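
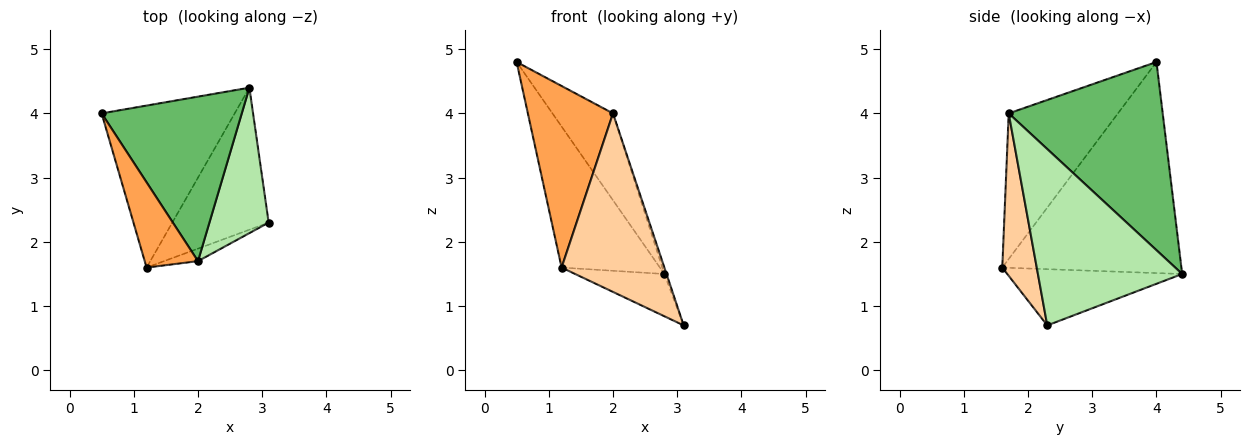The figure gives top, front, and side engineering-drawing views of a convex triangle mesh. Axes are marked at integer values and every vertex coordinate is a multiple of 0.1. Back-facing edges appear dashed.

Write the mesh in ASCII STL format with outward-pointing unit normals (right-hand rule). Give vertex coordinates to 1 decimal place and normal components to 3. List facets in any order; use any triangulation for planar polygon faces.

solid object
 facet normal -0.767 0.421 -0.484
  outer loop
   vertex 2.8 4.4 1.5
   vertex 1.2 1.6 1.6
   vertex 0.5 4.0 4.8
  endloop
 endfacet
 facet normal -0.488 0.249 -0.837
  outer loop
   vertex 2.8 4.4 1.5
   vertex 3.1 2.3 0.7
   vertex 1.2 1.6 1.6
  endloop
 endfacet
 facet normal -0.758 -0.591 0.277
  outer loop
   vertex 2.0 1.7 4.0
   vertex 0.5 4.0 4.8
   vertex 1.2 1.6 1.6
  endloop
 endfacet
 facet normal 0.317 -0.946 -0.066
  outer loop
   vertex 2.0 1.7 4.0
   vertex 1.2 1.6 1.6
   vertex 3.1 2.3 0.7
  endloop
 endfacet
 facet normal 0.765 0.301 0.570
  outer loop
   vertex 2.0 1.7 4.0
   vertex 2.8 4.4 1.5
   vertex 0.5 4.0 4.8
  endloop
 endfacet
 facet normal 0.948 0.014 0.318
  outer loop
   vertex 2.0 1.7 4.0
   vertex 3.1 2.3 0.7
   vertex 2.8 4.4 1.5
  endloop
 endfacet
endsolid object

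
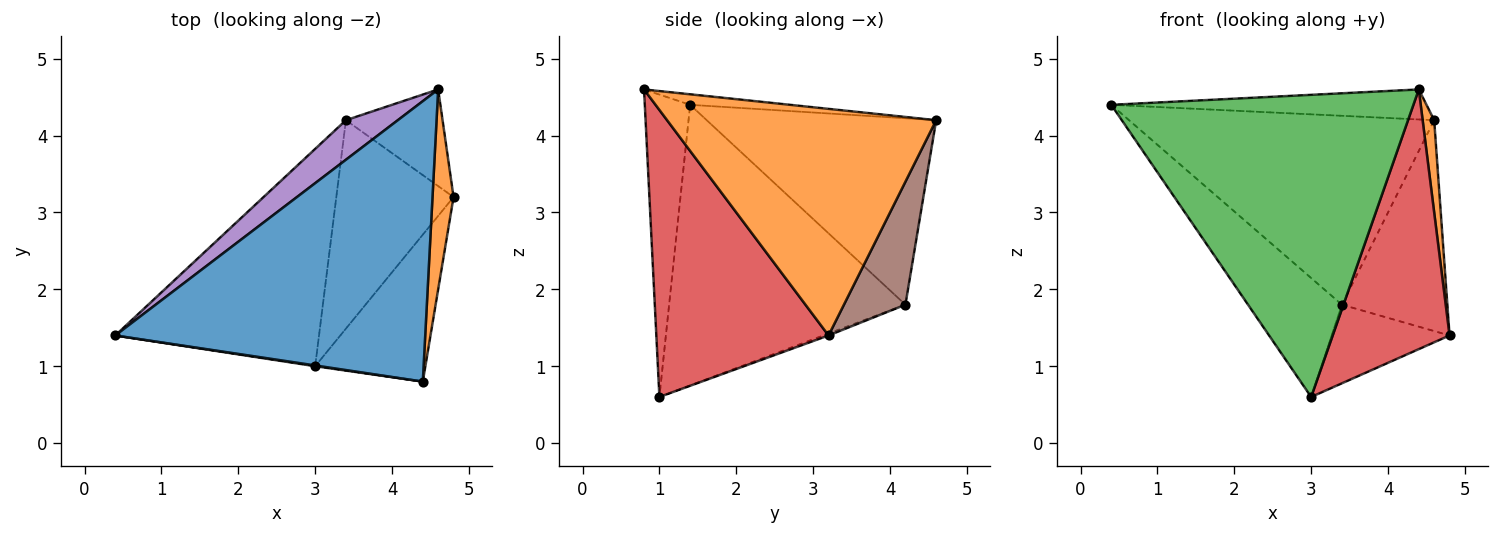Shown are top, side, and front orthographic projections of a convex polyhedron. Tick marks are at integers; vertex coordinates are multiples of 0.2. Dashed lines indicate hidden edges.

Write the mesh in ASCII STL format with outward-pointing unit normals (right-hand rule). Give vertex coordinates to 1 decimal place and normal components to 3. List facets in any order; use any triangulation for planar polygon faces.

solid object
 facet normal -0.034 0.106 0.994
  outer loop
   vertex 4.6 4.6 4.2
   vertex 0.4 1.4 4.4
   vertex 4.4 0.8 4.6
  endloop
 endfacet
 facet normal 0.995 -0.043 0.092
  outer loop
   vertex 4.6 4.6 4.2
   vertex 4.4 0.8 4.6
   vertex 4.8 3.2 1.4
  endloop
 endfacet
 facet normal -0.148 -0.989 0.003
  outer loop
   vertex 3.0 1.0 0.6
   vertex 4.4 0.8 4.6
   vertex 0.4 1.4 4.4
  endloop
 endfacet
 facet normal 0.789 -0.535 -0.303
  outer loop
   vertex 3.0 1.0 0.6
   vertex 4.8 3.2 1.4
   vertex 4.4 0.8 4.6
  endloop
 endfacet
 facet normal -0.593 0.788 0.165
  outer loop
   vertex 3.4 4.2 1.8
   vertex 0.4 1.4 4.4
   vertex 4.6 4.6 4.2
  endloop
 endfacet
 facet normal 0.468 0.803 -0.368
  outer loop
   vertex 3.4 4.2 1.8
   vertex 4.6 4.6 4.2
   vertex 4.8 3.2 1.4
  endloop
 endfacet
 facet normal -0.770 0.306 -0.559
  outer loop
   vertex 3.4 4.2 1.8
   vertex 3.0 1.0 0.6
   vertex 0.4 1.4 4.4
  endloop
 endfacet
 facet normal -0.015 0.353 -0.936
  outer loop
   vertex 3.4 4.2 1.8
   vertex 4.8 3.2 1.4
   vertex 3.0 1.0 0.6
  endloop
 endfacet
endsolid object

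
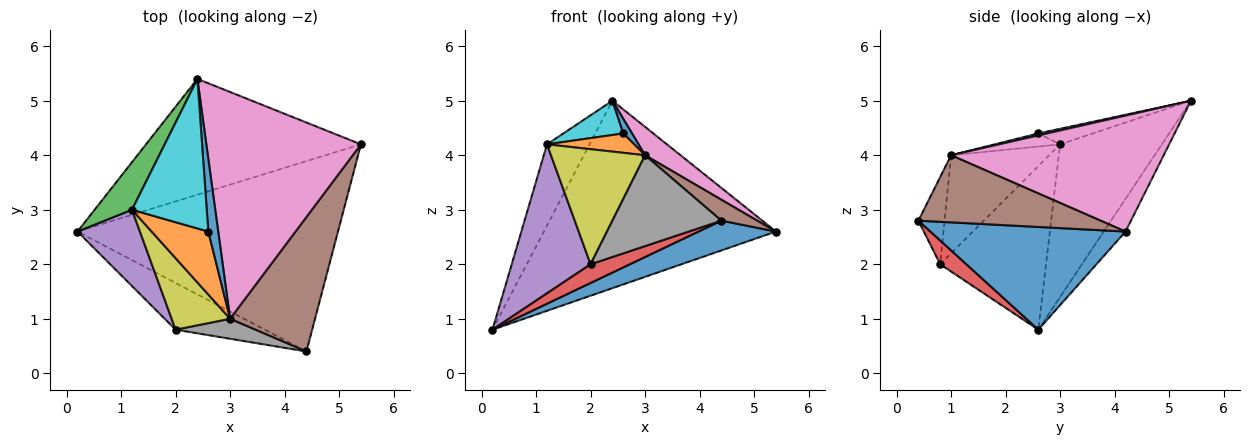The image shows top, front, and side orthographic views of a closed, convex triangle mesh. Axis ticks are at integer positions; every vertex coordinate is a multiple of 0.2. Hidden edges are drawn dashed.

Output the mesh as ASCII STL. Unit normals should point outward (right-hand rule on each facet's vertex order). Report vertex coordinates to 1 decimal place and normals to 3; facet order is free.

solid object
 facet normal 0.363 -0.144 -0.921
  outer loop
   vertex 4.4 0.4 2.8
   vertex 0.2 2.6 0.8
   vertex 5.4 4.2 2.6
  endloop
 endfacet
 facet normal -0.080 0.848 -0.524
  outer loop
   vertex 2.4 5.4 5.0
   vertex 5.4 4.2 2.6
   vertex 0.2 2.6 0.8
  endloop
 endfacet
 facet normal -0.900 0.376 0.220
  outer loop
   vertex 1.2 3.0 4.2
   vertex 2.4 5.4 5.0
   vertex 0.2 2.6 0.8
  endloop
 endfacet
 facet normal 0.240 -0.361 -0.901
  outer loop
   vertex 2.0 0.8 2.0
   vertex 0.2 2.6 0.8
   vertex 4.4 0.4 2.8
  endloop
 endfacet
 facet normal -0.767 -0.571 0.293
  outer loop
   vertex 2.0 0.8 2.0
   vertex 1.2 3.0 4.2
   vertex 0.2 2.6 0.8
  endloop
 endfacet
 facet normal 0.616 -0.121 0.779
  outer loop
   vertex 3.0 1.0 4.0
   vertex 4.4 0.4 2.8
   vertex 5.4 4.2 2.6
  endloop
 endfacet
 facet normal 0.597 -0.100 0.796
  outer loop
   vertex 3.0 1.0 4.0
   vertex 5.4 4.2 2.6
   vertex 2.4 5.4 5.0
  endloop
 endfacet
 facet normal -0.228 -0.951 0.209
  outer loop
   vertex 3.0 1.0 4.0
   vertex 2.0 0.8 2.0
   vertex 4.4 0.4 2.8
  endloop
 endfacet
 facet normal -0.663 -0.636 0.395
  outer loop
   vertex 3.0 1.0 4.0
   vertex 1.2 3.0 4.2
   vertex 2.0 0.8 2.0
  endloop
 endfacet
 facet normal -0.199 -0.219 0.955
  outer loop
   vertex 2.6 2.6 4.4
   vertex 2.4 5.4 5.0
   vertex 1.2 3.0 4.2
  endloop
 endfacet
 facet normal 0.192 -0.192 0.962
  outer loop
   vertex 2.6 2.6 4.4
   vertex 3.0 1.0 4.0
   vertex 2.4 5.4 5.0
  endloop
 endfacet
 facet normal -0.215 -0.287 0.933
  outer loop
   vertex 2.6 2.6 4.4
   vertex 1.2 3.0 4.2
   vertex 3.0 1.0 4.0
  endloop
 endfacet
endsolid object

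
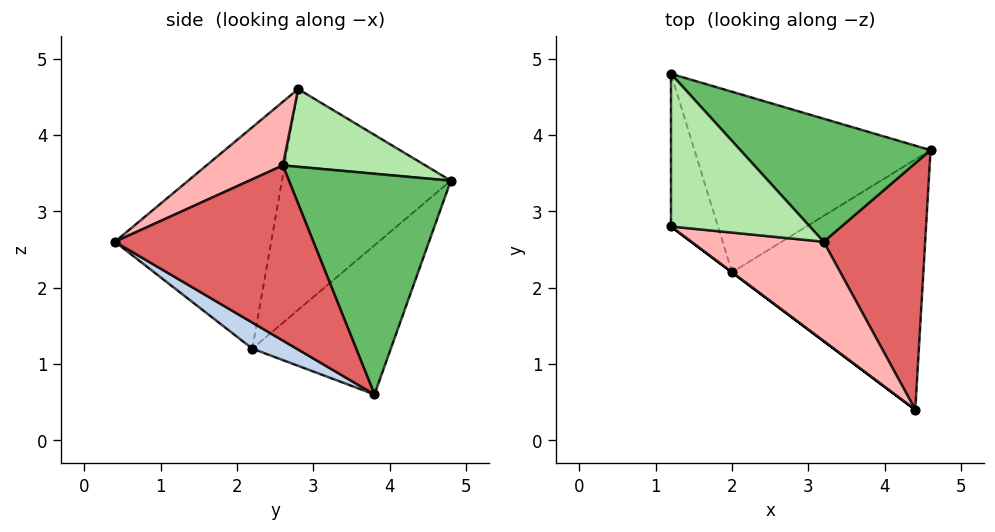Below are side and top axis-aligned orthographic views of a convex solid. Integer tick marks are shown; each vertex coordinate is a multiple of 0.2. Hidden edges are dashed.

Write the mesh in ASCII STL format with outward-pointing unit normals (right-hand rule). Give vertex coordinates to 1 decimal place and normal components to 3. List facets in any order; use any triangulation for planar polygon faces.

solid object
 facet normal -0.468 0.483 -0.740
  outer loop
   vertex 2.0 2.2 1.2
   vertex 1.2 4.8 3.4
   vertex 4.6 3.8 0.6
  endloop
 endfacet
 facet normal 0.116 -0.509 -0.853
  outer loop
   vertex 2.0 2.2 1.2
   vertex 4.6 3.8 0.6
   vertex 4.4 0.4 2.6
  endloop
 endfacet
 facet normal -0.971 -0.124 -0.207
  outer loop
   vertex 2.0 2.2 1.2
   vertex 1.2 2.8 4.6
   vertex 1.2 4.8 3.4
  endloop
 endfacet
 facet normal -0.600 -0.800 0.000
  outer loop
   vertex 2.0 2.2 1.2
   vertex 4.4 0.4 2.6
   vertex 1.2 2.8 4.6
  endloop
 endfacet
 facet normal 0.607 0.599 0.523
  outer loop
   vertex 3.2 2.6 3.6
   vertex 4.6 3.8 0.6
   vertex 1.2 4.8 3.4
  endloop
 endfacet
 facet normal 0.433 0.464 0.773
  outer loop
   vertex 3.2 2.6 3.6
   vertex 1.2 4.8 3.4
   vertex 1.2 2.8 4.6
  endloop
 endfacet
 facet normal 0.841 0.237 0.487
  outer loop
   vertex 3.2 2.6 3.6
   vertex 4.4 0.4 2.6
   vertex 4.6 3.8 0.6
  endloop
 endfacet
 facet normal 0.427 -0.171 0.888
  outer loop
   vertex 3.2 2.6 3.6
   vertex 1.2 2.8 4.6
   vertex 4.4 0.4 2.6
  endloop
 endfacet
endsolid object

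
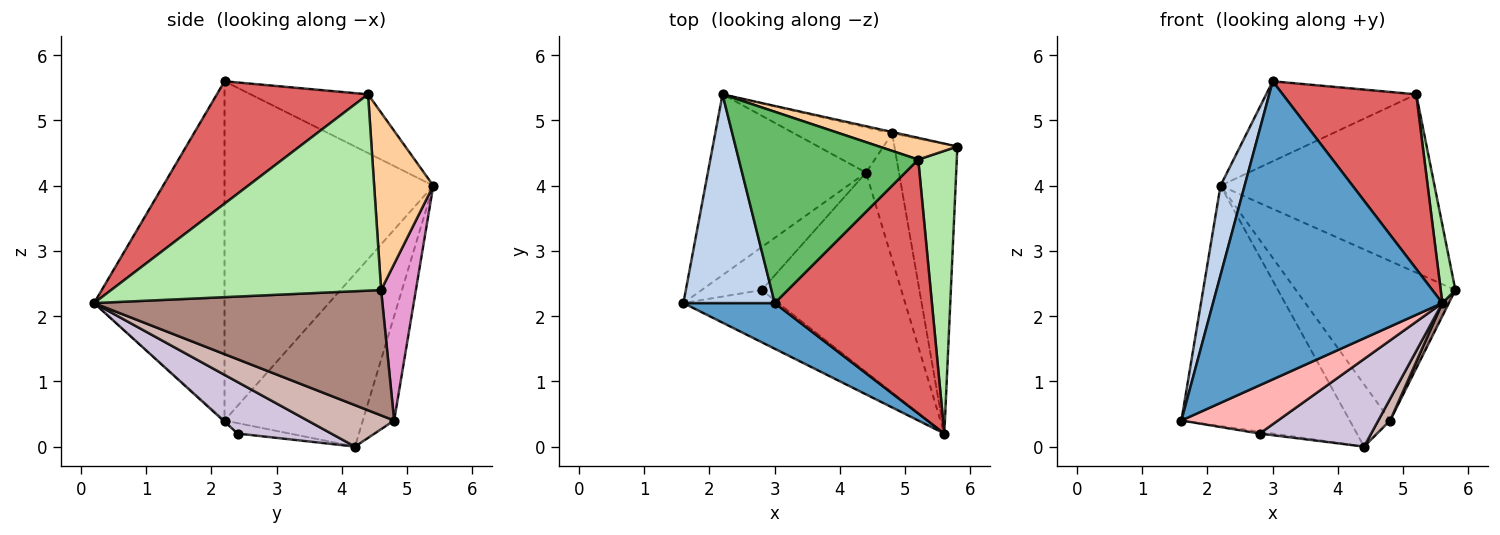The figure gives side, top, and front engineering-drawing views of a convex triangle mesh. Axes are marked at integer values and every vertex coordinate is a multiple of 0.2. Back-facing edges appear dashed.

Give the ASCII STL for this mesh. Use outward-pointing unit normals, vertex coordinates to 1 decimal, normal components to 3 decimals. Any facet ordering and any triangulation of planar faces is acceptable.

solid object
 facet normal -0.490 -0.862 0.132
  outer loop
   vertex 3.0 2.2 5.6
   vertex 1.6 2.2 0.4
   vertex 5.6 0.2 2.2
  endloop
 endfacet
 facet normal -0.960 -0.111 0.258
  outer loop
   vertex 2.2 5.4 4.0
   vertex 1.6 2.2 0.4
   vertex 3.0 2.2 5.6
  endloop
 endfacet
 facet normal -0.549 0.668 -0.502
  outer loop
   vertex 4.4 4.2 0.0
   vertex 1.6 2.2 0.4
   vertex 2.2 5.4 4.0
  endloop
 endfacet
 facet normal 0.265 0.957 0.117
  outer loop
   vertex 5.2 4.4 5.4
   vertex 5.8 4.6 2.4
   vertex 2.2 5.4 4.0
  endloop
 endfacet
 facet normal -0.289 0.369 0.883
  outer loop
   vertex 5.2 4.4 5.4
   vertex 2.2 5.4 4.0
   vertex 3.0 2.2 5.6
  endloop
 endfacet
 facet normal 0.980 -0.053 0.192
  outer loop
   vertex 5.2 4.4 5.4
   vertex 5.6 0.2 2.2
   vertex 5.8 4.6 2.4
  endloop
 endfacet
 facet normal 0.540 -0.477 0.693
  outer loop
   vertex 5.2 4.4 5.4
   vertex 3.0 2.2 5.6
   vertex 5.6 0.2 2.2
  endloop
 endfacet
 facet normal -0.009 -0.679 -0.734
  outer loop
   vertex 2.8 2.4 0.2
   vertex 5.6 0.2 2.2
   vertex 1.6 2.2 0.4
  endloop
 endfacet
 facet normal -0.171 0.043 -0.984
  outer loop
   vertex 2.8 2.4 0.2
   vertex 1.6 2.2 0.4
   vertex 4.4 4.2 0.0
  endloop
 endfacet
 facet normal 0.320 -0.381 -0.867
  outer loop
   vertex 2.8 2.4 0.2
   vertex 4.4 4.2 0.0
   vertex 5.6 0.2 2.2
  endloop
 endfacet
 facet normal 0.893 -0.020 -0.449
  outer loop
   vertex 4.8 4.8 0.4
   vertex 5.8 4.6 2.4
   vertex 5.6 0.2 2.2
  endloop
 endfacet
 facet normal 0.778 -0.107 -0.619
  outer loop
   vertex 4.8 4.8 0.4
   vertex 5.6 0.2 2.2
   vertex 4.4 4.2 0.0
  endloop
 endfacet
 facet normal 0.213 0.977 -0.009
  outer loop
   vertex 4.8 4.8 0.4
   vertex 2.2 5.4 4.0
   vertex 5.8 4.6 2.4
  endloop
 endfacet
 facet normal -0.531 0.686 -0.498
  outer loop
   vertex 4.8 4.8 0.4
   vertex 4.4 4.2 0.0
   vertex 2.2 5.4 4.0
  endloop
 endfacet
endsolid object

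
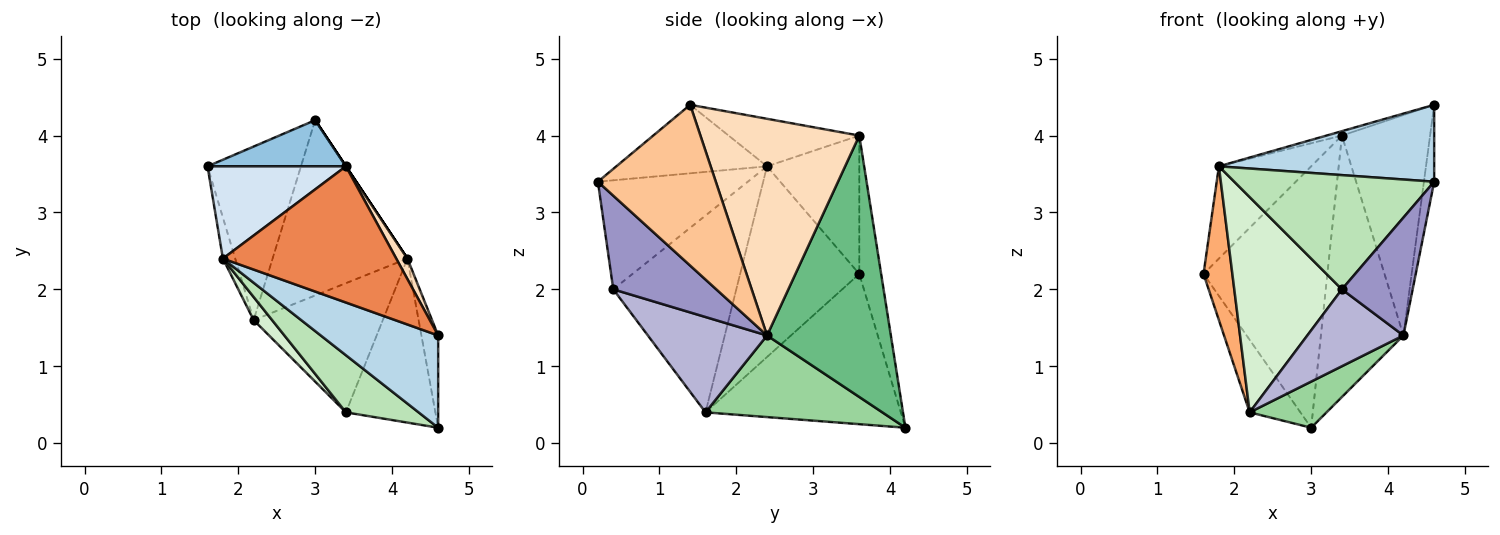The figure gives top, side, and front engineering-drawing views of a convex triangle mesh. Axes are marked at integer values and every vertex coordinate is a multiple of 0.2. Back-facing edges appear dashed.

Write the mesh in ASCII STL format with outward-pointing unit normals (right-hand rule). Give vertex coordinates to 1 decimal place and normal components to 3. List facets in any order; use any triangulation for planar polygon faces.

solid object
 facet normal -0.829 0.215 -0.516
  outer loop
   vertex 2.2 1.6 0.4
   vertex 1.6 3.6 2.2
   vertex 3.0 4.2 0.2
  endloop
 endfacet
 facet normal -0.171 0.970 0.171
  outer loop
   vertex 3.4 3.6 4.0
   vertex 3.0 4.2 0.2
   vertex 1.6 3.6 2.2
  endloop
 endfacet
 facet normal -0.409 -0.584 0.701
  outer loop
   vertex 1.8 2.4 3.6
   vertex 4.6 0.2 3.4
   vertex 4.6 1.4 4.4
  endloop
 endfacet
 facet normal -0.577 0.577 0.577
  outer loop
   vertex 1.8 2.4 3.6
   vertex 3.4 3.6 4.0
   vertex 1.6 3.6 2.2
  endloop
 endfacet
 facet normal -0.264 0.031 0.964
  outer loop
   vertex 1.8 2.4 3.6
   vertex 4.6 1.4 4.4
   vertex 3.4 3.6 4.0
  endloop
 endfacet
 facet normal -0.970 -0.235 -0.063
  outer loop
   vertex 1.8 2.4 3.6
   vertex 1.6 3.6 2.2
   vertex 2.2 1.6 0.4
  endloop
 endfacet
 facet normal 0.991 0.086 -0.103
  outer loop
   vertex 4.2 2.4 1.4
   vertex 4.6 1.4 4.4
   vertex 4.6 0.2 3.4
  endloop
 endfacet
 facet normal 0.874 0.485 0.045
  outer loop
   vertex 4.2 2.4 1.4
   vertex 3.4 3.6 4.0
   vertex 4.6 1.4 4.4
  endloop
 endfacet
 facet normal 0.832 0.555 0.000
  outer loop
   vertex 4.2 2.4 1.4
   vertex 3.0 4.2 0.2
   vertex 3.4 3.6 4.0
  endloop
 endfacet
 facet normal 0.505 -0.220 -0.835
  outer loop
   vertex 4.2 2.4 1.4
   vertex 2.2 1.6 0.4
   vertex 3.0 4.2 0.2
  endloop
 endfacet
 facet normal -0.557 -0.743 0.371
  outer loop
   vertex 3.4 0.4 2.0
   vertex 4.6 0.2 3.4
   vertex 1.8 2.4 3.6
  endloop
 endfacet
 facet normal -0.751 -0.657 0.070
  outer loop
   vertex 3.4 0.4 2.0
   vertex 1.8 2.4 3.6
   vertex 2.2 1.6 0.4
  endloop
 endfacet
 facet normal 0.648 -0.445 -0.619
  outer loop
   vertex 3.4 0.4 2.0
   vertex 4.2 2.4 1.4
   vertex 4.6 0.2 3.4
  endloop
 endfacet
 facet normal 0.536 -0.432 -0.726
  outer loop
   vertex 3.4 0.4 2.0
   vertex 2.2 1.6 0.4
   vertex 4.2 2.4 1.4
  endloop
 endfacet
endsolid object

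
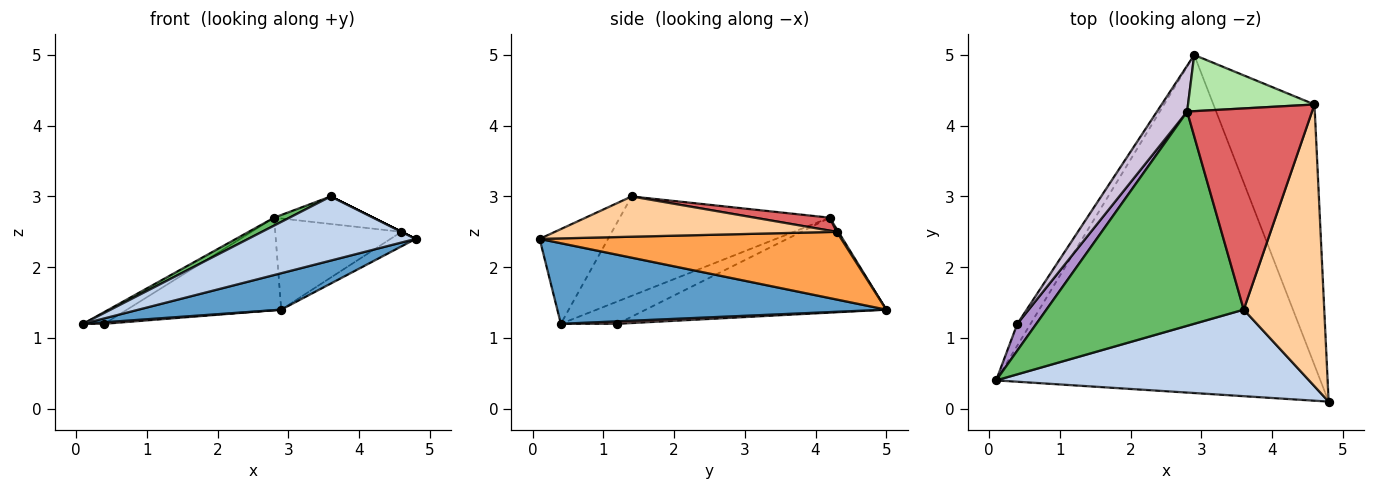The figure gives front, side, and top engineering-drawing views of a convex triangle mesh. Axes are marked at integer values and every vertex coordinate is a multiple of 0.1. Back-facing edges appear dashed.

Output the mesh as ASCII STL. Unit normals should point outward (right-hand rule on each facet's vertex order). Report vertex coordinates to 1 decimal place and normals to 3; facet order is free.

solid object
 facet normal 0.240 -0.104 -0.965
  outer loop
   vertex 2.9 5.0 1.4
   vertex 4.8 0.1 2.4
   vertex 0.1 0.4 1.2
  endloop
 endfacet
 facet normal -0.236 -0.578 0.781
  outer loop
   vertex 3.6 1.4 3.0
   vertex 0.1 0.4 1.2
   vertex 4.8 0.1 2.4
  endloop
 endfacet
 facet normal 0.556 0.046 -0.830
  outer loop
   vertex 4.6 4.3 2.5
   vertex 4.8 0.1 2.4
   vertex 2.9 5.0 1.4
  endloop
 endfacet
 facet normal 0.447 0.000 0.894
  outer loop
   vertex 4.6 4.3 2.5
   vertex 3.6 1.4 3.0
   vertex 4.8 0.1 2.4
  endloop
 endfacet
 facet normal -0.450 -0.033 0.893
  outer loop
   vertex 2.8 4.2 2.7
   vertex 0.1 0.4 1.2
   vertex 3.6 1.4 3.0
  endloop
 endfacet
 facet normal 0.011 0.851 0.525
  outer loop
   vertex 2.8 4.2 2.7
   vertex 4.6 4.3 2.5
   vertex 2.9 5.0 1.4
  endloop
 endfacet
 facet normal 0.102 0.135 0.986
  outer loop
   vertex 2.8 4.2 2.7
   vertex 3.6 1.4 3.0
   vertex 4.6 4.3 2.5
  endloop
 endfacet
 facet normal 0.182 -0.068 -0.981
  outer loop
   vertex 0.4 1.2 1.2
   vertex 2.9 5.0 1.4
   vertex 0.1 0.4 1.2
  endloop
 endfacet
 facet normal -0.733 0.275 0.623
  outer loop
   vertex 0.4 1.2 1.2
   vertex 0.1 0.4 1.2
   vertex 2.8 4.2 2.7
  endloop
 endfacet
 facet normal -0.813 0.521 0.258
  outer loop
   vertex 0.4 1.2 1.2
   vertex 2.8 4.2 2.7
   vertex 2.9 5.0 1.4
  endloop
 endfacet
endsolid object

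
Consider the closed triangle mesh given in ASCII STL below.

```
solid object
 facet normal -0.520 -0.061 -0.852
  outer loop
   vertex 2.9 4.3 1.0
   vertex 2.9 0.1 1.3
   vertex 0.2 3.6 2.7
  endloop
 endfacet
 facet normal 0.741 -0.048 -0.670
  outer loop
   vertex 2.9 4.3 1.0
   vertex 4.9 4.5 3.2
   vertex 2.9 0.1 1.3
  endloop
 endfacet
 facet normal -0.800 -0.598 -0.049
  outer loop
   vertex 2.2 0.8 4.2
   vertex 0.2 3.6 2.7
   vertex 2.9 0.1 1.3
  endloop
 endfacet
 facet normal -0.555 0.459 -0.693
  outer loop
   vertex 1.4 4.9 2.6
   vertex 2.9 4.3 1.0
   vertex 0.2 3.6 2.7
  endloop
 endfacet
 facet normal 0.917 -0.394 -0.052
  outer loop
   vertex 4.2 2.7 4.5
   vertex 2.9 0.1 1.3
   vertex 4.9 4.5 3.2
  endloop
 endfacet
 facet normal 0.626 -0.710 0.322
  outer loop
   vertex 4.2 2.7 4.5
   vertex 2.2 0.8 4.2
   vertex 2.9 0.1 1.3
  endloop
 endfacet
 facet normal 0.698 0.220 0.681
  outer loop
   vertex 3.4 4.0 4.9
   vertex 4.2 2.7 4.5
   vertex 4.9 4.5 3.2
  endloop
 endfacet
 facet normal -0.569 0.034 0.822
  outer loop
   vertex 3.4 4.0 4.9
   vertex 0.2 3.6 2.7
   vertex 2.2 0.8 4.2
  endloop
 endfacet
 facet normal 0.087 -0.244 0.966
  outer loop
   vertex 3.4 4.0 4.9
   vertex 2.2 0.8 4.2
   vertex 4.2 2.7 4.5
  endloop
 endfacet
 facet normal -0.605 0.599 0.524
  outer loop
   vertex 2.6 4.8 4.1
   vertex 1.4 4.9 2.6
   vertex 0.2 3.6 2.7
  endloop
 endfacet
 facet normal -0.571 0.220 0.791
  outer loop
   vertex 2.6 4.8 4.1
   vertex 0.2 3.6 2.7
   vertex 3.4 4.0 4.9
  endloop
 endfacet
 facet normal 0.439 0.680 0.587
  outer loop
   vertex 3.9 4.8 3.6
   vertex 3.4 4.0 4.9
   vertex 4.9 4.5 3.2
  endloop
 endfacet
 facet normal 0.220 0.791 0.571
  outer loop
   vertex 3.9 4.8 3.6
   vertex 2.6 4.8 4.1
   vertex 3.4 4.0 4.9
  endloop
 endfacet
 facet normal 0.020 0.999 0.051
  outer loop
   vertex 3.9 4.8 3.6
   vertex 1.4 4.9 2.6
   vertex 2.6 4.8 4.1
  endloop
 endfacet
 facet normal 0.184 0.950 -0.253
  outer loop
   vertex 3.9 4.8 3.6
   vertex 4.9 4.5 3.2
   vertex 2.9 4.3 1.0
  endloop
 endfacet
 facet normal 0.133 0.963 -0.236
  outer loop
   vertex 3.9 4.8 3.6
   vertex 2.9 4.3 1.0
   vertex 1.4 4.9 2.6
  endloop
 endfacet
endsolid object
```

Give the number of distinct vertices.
10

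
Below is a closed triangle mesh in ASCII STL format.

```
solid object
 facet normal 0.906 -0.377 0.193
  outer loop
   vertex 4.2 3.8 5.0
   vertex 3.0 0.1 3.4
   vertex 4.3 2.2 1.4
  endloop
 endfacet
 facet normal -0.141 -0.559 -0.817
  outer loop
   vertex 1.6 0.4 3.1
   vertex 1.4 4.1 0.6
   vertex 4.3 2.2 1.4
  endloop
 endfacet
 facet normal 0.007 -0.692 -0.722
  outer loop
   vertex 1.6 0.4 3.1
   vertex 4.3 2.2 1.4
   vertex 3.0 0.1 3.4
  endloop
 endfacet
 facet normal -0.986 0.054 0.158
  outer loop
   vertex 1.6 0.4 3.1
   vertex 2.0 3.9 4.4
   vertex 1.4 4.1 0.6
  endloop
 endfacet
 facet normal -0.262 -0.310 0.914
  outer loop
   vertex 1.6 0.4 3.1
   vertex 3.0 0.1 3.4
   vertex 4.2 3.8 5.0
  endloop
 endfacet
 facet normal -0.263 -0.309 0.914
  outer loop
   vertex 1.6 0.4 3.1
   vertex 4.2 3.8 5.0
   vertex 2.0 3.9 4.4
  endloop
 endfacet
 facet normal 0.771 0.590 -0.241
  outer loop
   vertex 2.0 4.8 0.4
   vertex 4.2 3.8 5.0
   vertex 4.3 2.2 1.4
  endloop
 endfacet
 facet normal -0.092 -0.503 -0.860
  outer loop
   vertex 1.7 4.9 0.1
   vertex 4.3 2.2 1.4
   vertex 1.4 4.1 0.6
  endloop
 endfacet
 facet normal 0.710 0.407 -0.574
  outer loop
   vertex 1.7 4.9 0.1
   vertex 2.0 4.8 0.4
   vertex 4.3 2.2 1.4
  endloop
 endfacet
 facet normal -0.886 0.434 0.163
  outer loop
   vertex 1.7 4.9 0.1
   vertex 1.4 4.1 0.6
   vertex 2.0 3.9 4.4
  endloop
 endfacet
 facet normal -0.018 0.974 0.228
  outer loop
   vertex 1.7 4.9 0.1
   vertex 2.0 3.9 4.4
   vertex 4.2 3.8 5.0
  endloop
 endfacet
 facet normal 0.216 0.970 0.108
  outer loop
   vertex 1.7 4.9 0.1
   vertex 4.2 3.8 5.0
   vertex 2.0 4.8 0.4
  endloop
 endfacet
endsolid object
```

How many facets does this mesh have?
12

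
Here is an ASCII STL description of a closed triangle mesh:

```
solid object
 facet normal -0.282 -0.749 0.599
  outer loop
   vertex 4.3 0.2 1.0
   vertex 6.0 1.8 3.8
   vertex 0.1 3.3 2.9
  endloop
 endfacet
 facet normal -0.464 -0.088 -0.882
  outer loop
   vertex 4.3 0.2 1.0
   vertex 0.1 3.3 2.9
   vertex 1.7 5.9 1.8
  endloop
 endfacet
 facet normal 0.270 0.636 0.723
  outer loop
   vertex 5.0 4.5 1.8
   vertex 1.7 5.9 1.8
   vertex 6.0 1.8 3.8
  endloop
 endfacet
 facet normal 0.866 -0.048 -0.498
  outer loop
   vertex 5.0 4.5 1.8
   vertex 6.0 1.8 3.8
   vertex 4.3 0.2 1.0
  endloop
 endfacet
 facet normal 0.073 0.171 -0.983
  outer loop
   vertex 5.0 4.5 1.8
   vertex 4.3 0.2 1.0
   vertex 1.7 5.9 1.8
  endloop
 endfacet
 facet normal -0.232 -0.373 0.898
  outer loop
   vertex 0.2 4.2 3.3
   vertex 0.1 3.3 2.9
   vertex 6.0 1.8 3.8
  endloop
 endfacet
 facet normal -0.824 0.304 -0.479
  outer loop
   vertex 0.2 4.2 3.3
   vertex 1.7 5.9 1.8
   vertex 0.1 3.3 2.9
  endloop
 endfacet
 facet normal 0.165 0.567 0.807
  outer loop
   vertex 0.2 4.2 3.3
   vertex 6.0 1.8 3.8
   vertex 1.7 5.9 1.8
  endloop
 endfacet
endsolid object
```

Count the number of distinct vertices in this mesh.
6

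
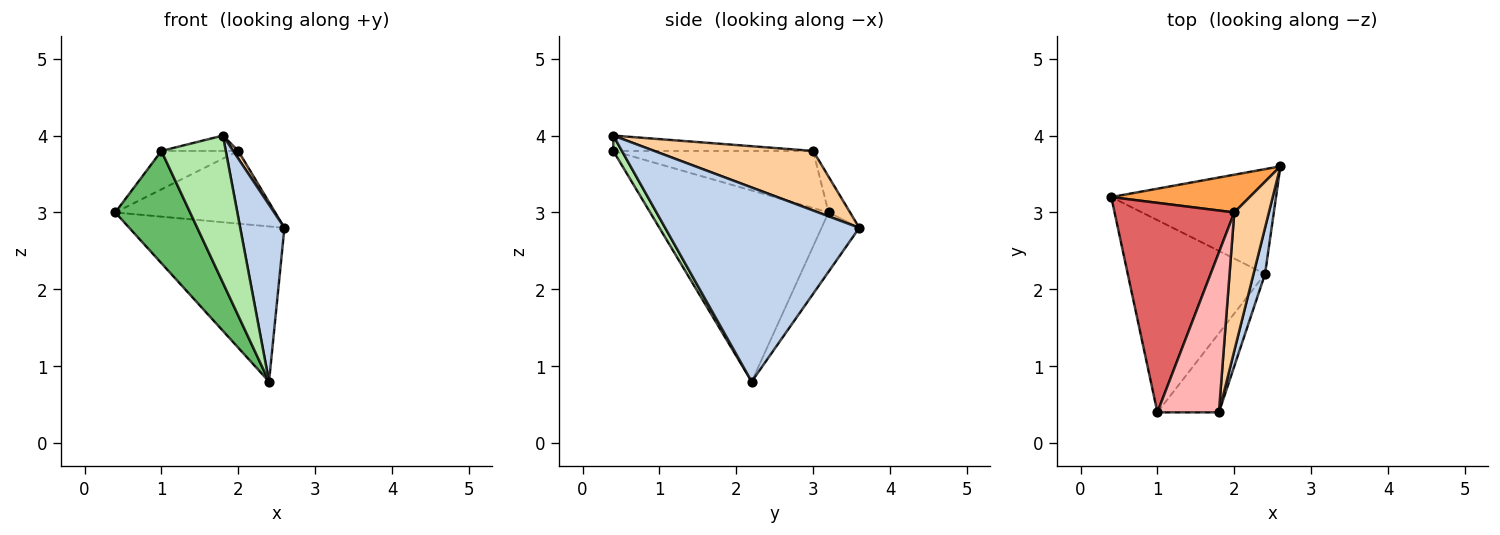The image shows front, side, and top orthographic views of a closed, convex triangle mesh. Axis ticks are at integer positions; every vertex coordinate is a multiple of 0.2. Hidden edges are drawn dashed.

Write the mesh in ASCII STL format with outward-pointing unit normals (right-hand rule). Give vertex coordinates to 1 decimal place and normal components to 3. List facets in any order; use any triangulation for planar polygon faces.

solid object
 facet normal -0.198 0.812 -0.549
  outer loop
   vertex 2.4 2.2 0.8
   vertex 0.4 3.2 3.0
   vertex 2.6 3.6 2.8
  endloop
 endfacet
 facet normal 0.973 -0.222 0.058
  outer loop
   vertex 2.4 2.2 0.8
   vertex 2.6 3.6 2.8
   vertex 1.8 0.4 4.0
  endloop
 endfacet
 facet normal -0.119 0.881 0.458
  outer loop
   vertex 2.0 3.0 3.8
   vertex 2.6 3.6 2.8
   vertex 0.4 3.2 3.0
  endloop
 endfacet
 facet normal 0.864 -0.028 0.502
  outer loop
   vertex 2.0 3.0 3.8
   vertex 1.8 0.4 4.0
   vertex 2.6 3.6 2.8
  endloop
 endfacet
 facet normal -0.769 -0.323 -0.552
  outer loop
   vertex 1.0 0.4 3.8
   vertex 0.4 3.2 3.0
   vertex 2.4 2.2 0.8
  endloop
 endfacet
 facet normal 0.118 -0.875 -0.470
  outer loop
   vertex 1.0 0.4 3.8
   vertex 2.4 2.2 0.8
   vertex 1.8 0.4 4.0
  endloop
 endfacet
 facet normal -0.425 0.163 0.890
  outer loop
   vertex 1.0 0.4 3.8
   vertex 2.0 3.0 3.8
   vertex 0.4 3.2 3.0
  endloop
 endfacet
 facet normal -0.241 0.093 0.966
  outer loop
   vertex 1.0 0.4 3.8
   vertex 1.8 0.4 4.0
   vertex 2.0 3.0 3.8
  endloop
 endfacet
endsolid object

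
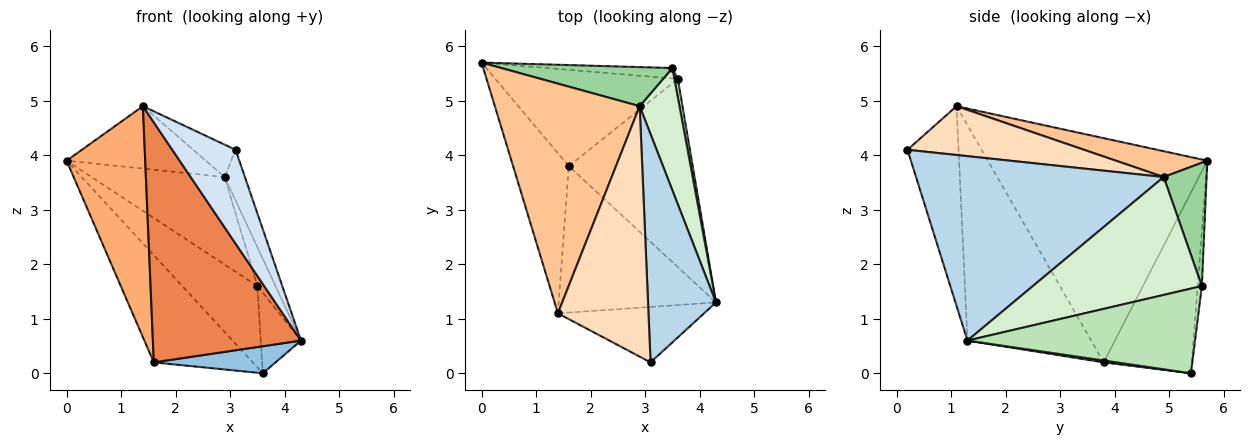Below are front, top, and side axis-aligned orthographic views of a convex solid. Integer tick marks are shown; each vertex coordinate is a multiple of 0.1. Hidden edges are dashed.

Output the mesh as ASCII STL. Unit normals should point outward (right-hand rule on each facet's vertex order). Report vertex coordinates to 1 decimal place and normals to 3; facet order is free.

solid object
 facet normal -0.552 0.620 -0.557
  outer loop
   vertex 1.6 3.8 0.2
   vertex 0.0 5.7 3.9
   vertex 3.6 5.4 0.0
  endloop
 endfacet
 facet normal 0.015 -0.142 -0.990
  outer loop
   vertex 1.6 3.8 0.2
   vertex 3.6 5.4 0.0
   vertex 4.3 1.3 0.6
  endloop
 endfacet
 facet normal 0.936 0.076 0.345
  outer loop
   vertex 2.9 4.9 3.6
   vertex 3.1 0.2 4.1
   vertex 4.3 1.3 0.6
  endloop
 endfacet
 facet normal -0.571 -0.707 -0.418
  outer loop
   vertex 1.4 1.1 4.9
   vertex 4.3 1.3 0.6
   vertex 3.1 0.2 4.1
  endloop
 endfacet
 facet normal -0.581 -0.695 -0.424
  outer loop
   vertex 1.4 1.1 4.9
   vertex 1.6 3.8 0.2
   vertex 4.3 1.3 0.6
  endloop
 endfacet
 facet normal -0.917 -0.328 -0.228
  outer loop
   vertex 1.4 1.1 4.9
   vertex 0.0 5.7 3.9
   vertex 1.6 3.8 0.2
  endloop
 endfacet
 facet normal 0.170 0.258 0.951
  outer loop
   vertex 1.4 1.1 4.9
   vertex 2.9 4.9 3.6
   vertex 0.0 5.7 3.9
  endloop
 endfacet
 facet normal 0.471 0.113 0.875
  outer loop
   vertex 1.4 1.1 4.9
   vertex 3.1 0.2 4.1
   vertex 2.9 4.9 3.6
  endloop
 endfacet
 facet normal -0.055 0.990 -0.127
  outer loop
   vertex 3.5 5.6 1.6
   vertex 3.6 5.4 0.0
   vertex 0.0 5.7 3.9
  endloop
 endfacet
 facet normal 0.282 0.876 0.391
  outer loop
   vertex 3.5 5.6 1.6
   vertex 0.0 5.7 3.9
   vertex 2.9 4.9 3.6
  endloop
 endfacet
 facet normal 0.984 0.174 0.040
  outer loop
   vertex 3.5 5.6 1.6
   vertex 4.3 1.3 0.6
   vertex 3.6 5.4 0.0
  endloop
 endfacet
 facet normal 0.943 0.101 0.318
  outer loop
   vertex 3.5 5.6 1.6
   vertex 2.9 4.9 3.6
   vertex 4.3 1.3 0.6
  endloop
 endfacet
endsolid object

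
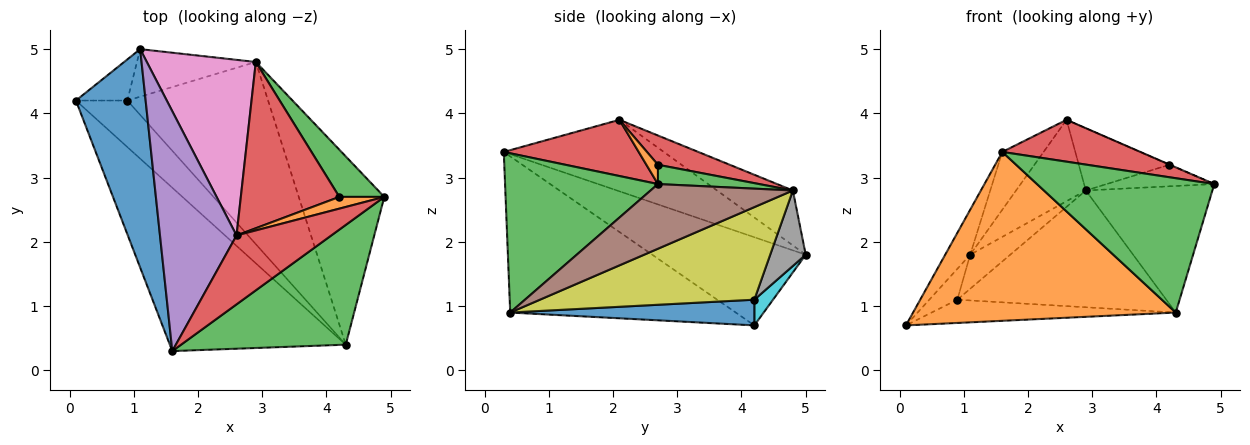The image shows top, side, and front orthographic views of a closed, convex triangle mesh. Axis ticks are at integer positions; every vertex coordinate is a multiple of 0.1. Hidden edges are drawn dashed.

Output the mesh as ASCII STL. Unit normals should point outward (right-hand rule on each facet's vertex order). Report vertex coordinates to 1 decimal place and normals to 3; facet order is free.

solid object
 facet normal -0.778 0.127 0.615
  outer loop
   vertex 1.1 5.0 1.8
   vertex 0.1 4.2 0.7
   vertex 1.6 0.3 3.4
  endloop
 endfacet
 facet normal -0.525 -0.612 -0.592
  outer loop
   vertex 4.3 0.4 0.9
   vertex 1.6 0.3 3.4
   vertex 0.1 4.2 0.7
  endloop
 endfacet
 facet normal 0.541 -0.628 0.559
  outer loop
   vertex 4.3 0.4 0.9
   vertex 4.9 2.7 2.9
   vertex 1.6 0.3 3.4
  endloop
 endfacet
 facet normal 0.452 -0.463 0.762
  outer loop
   vertex 2.6 2.1 3.9
   vertex 1.6 0.3 3.4
   vertex 4.9 2.7 2.9
  endloop
 endfacet
 facet normal -0.672 0.174 0.720
  outer loop
   vertex 2.6 2.1 3.9
   vertex 1.1 5.0 1.8
   vertex 1.6 0.3 3.4
  endloop
 endfacet
 facet normal 0.531 0.473 -0.703
  outer loop
   vertex 2.9 4.8 2.8
   vertex 4.9 2.7 2.9
   vertex 4.3 0.4 0.9
  endloop
 endfacet
 facet normal -0.416 0.382 0.825
  outer loop
   vertex 2.9 4.8 2.8
   vertex 1.1 5.0 1.8
   vertex 2.6 2.1 3.9
  endloop
 endfacet
 facet normal 0.459 0.517 -0.722
  outer loop
   vertex 0.9 4.2 1.1
   vertex 1.1 5.0 1.8
   vertex 2.9 4.8 2.8
  endloop
 endfacet
 facet normal 0.484 0.472 -0.737
  outer loop
   vertex 0.9 4.2 1.1
   vertex 2.9 4.8 2.8
   vertex 4.3 0.4 0.9
  endloop
 endfacet
 facet normal 0.371 0.557 -0.743
  outer loop
   vertex 0.9 4.2 1.1
   vertex 0.1 4.2 0.7
   vertex 1.1 5.0 1.8
  endloop
 endfacet
 facet normal 0.408 0.408 -0.816
  outer loop
   vertex 0.9 4.2 1.1
   vertex 4.3 0.4 0.9
   vertex 0.1 4.2 0.7
  endloop
 endfacet
 facet normal 0.394 0.022 0.919
  outer loop
   vertex 4.2 2.7 3.2
   vertex 2.6 2.1 3.9
   vertex 4.9 2.7 2.9
  endloop
 endfacet
 facet normal 0.363 0.386 0.848
  outer loop
   vertex 4.2 2.7 3.2
   vertex 4.9 2.7 2.9
   vertex 2.9 4.8 2.8
  endloop
 endfacet
 facet normal 0.268 0.338 0.902
  outer loop
   vertex 4.2 2.7 3.2
   vertex 2.9 4.8 2.8
   vertex 2.6 2.1 3.9
  endloop
 endfacet
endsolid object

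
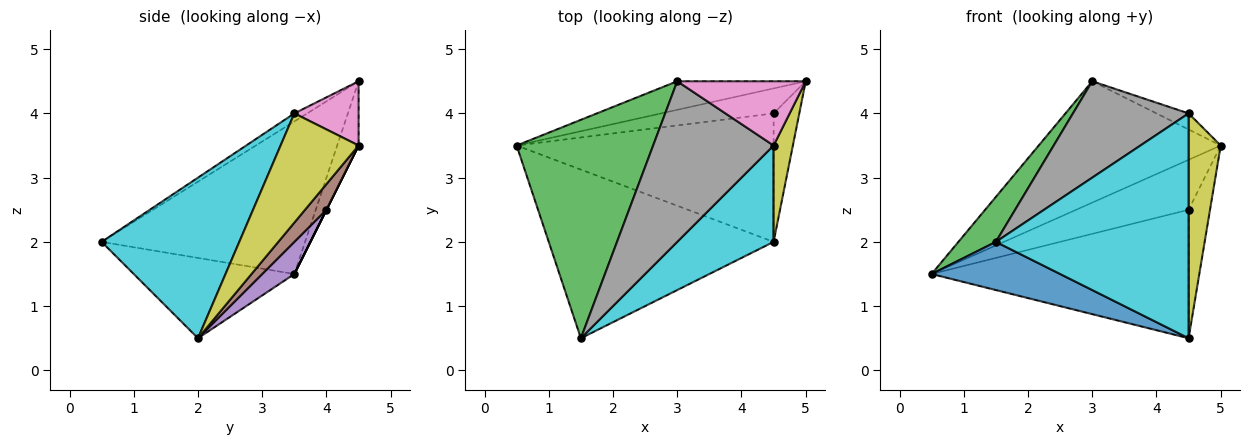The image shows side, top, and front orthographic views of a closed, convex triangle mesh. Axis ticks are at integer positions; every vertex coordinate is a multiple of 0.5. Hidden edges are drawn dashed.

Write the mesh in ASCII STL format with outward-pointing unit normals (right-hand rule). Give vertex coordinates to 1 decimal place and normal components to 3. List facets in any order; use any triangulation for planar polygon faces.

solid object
 facet normal -0.325 -0.260 -0.909
  outer loop
   vertex 4.5 2.0 0.5
   vertex 1.5 0.5 2.0
   vertex 0.5 3.5 1.5
  endloop
 endfacet
 facet normal -0.114 0.967 -0.228
  outer loop
   vertex 3.0 4.5 4.5
   vertex 5.0 4.5 3.5
   vertex 0.5 3.5 1.5
  endloop
 endfacet
 facet normal -0.738 -0.136 0.661
  outer loop
   vertex 3.0 4.5 4.5
   vertex 0.5 3.5 1.5
   vertex 1.5 0.5 2.0
  endloop
 endfacet
 facet normal 0.000 0.894 -0.447
  outer loop
   vertex 4.5 4.0 2.5
   vertex 0.5 3.5 1.5
   vertex 5.0 4.5 3.5
  endloop
 endfacet
 facet normal 0.088 0.704 -0.704
  outer loop
   vertex 4.5 4.0 2.5
   vertex 4.5 2.0 0.5
   vertex 0.5 3.5 1.5
  endloop
 endfacet
 facet normal 0.577 0.577 -0.577
  outer loop
   vertex 4.5 4.0 2.5
   vertex 5.0 4.5 3.5
   vertex 4.5 2.0 0.5
  endloop
 endfacet
 facet normal 0.436 0.218 0.873
  outer loop
   vertex 4.5 3.5 4.0
   vertex 5.0 4.5 3.5
   vertex 3.0 4.5 4.5
  endloop
 endfacet
 facet normal -0.057 -0.514 0.856
  outer loop
   vertex 4.5 3.5 4.0
   vertex 3.0 4.5 4.5
   vertex 1.5 0.5 2.0
  endloop
 endfacet
 facet normal 0.913 -0.376 0.161
  outer loop
   vertex 4.5 3.5 4.0
   vertex 4.5 2.0 0.5
   vertex 5.0 4.5 3.5
  endloop
 endfacet
 facet normal 0.549 -0.768 0.329
  outer loop
   vertex 4.5 3.5 4.0
   vertex 1.5 0.5 2.0
   vertex 4.5 2.0 0.5
  endloop
 endfacet
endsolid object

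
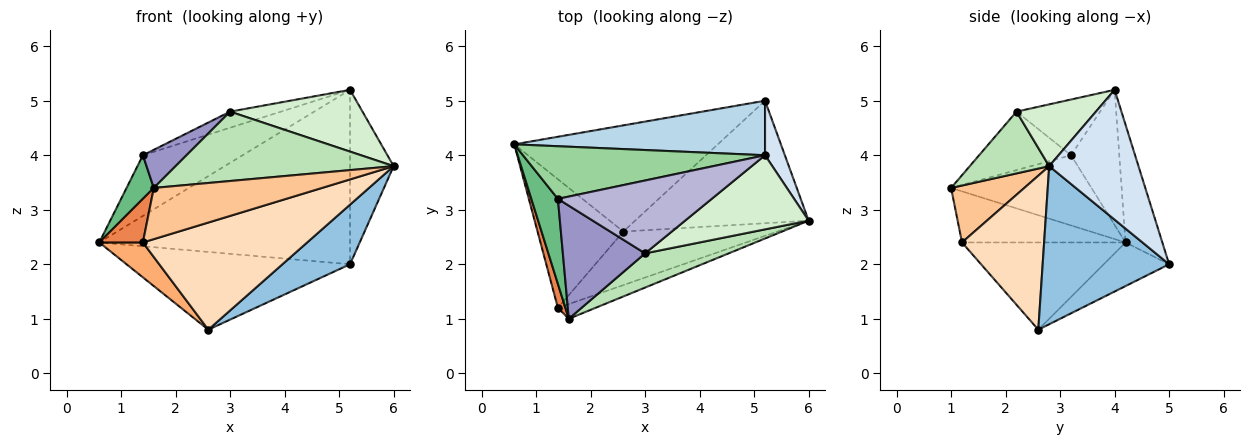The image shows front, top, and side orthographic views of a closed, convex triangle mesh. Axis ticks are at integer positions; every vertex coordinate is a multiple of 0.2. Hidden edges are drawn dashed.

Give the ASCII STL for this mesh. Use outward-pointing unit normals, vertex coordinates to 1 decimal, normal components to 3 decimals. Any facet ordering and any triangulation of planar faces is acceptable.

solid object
 facet normal -0.170 0.582 -0.795
  outer loop
   vertex 5.2 5.0 2.0
   vertex 2.6 2.6 0.8
   vertex 0.6 4.2 2.4
  endloop
 endfacet
 facet normal 0.634 -0.339 -0.696
  outer loop
   vertex 5.2 5.0 2.0
   vertex 6.0 2.8 3.8
   vertex 2.6 2.6 0.8
  endloop
 endfacet
 facet normal -0.139 0.945 0.295
  outer loop
   vertex 5.2 4.0 5.2
   vertex 5.2 5.0 2.0
   vertex 0.6 4.2 2.4
  endloop
 endfacet
 facet normal 0.890 0.435 0.136
  outer loop
   vertex 5.2 4.0 5.2
   vertex 6.0 2.8 3.8
   vertex 5.2 5.0 2.0
  endloop
 endfacet
 facet normal -0.957 -0.255 0.140
  outer loop
   vertex 1.4 1.2 2.4
   vertex 1.6 1.0 3.4
   vertex 0.6 4.2 2.4
  endloop
 endfacet
 facet normal -0.700 -0.187 -0.689
  outer loop
   vertex 1.4 1.2 2.4
   vertex 0.6 4.2 2.4
   vertex 2.6 2.6 0.8
  endloop
 endfacet
 facet normal 0.386 -0.887 -0.255
  outer loop
   vertex 1.4 1.2 2.4
   vertex 6.0 2.8 3.8
   vertex 1.6 1.0 3.4
  endloop
 endfacet
 facet normal 0.408 -0.816 -0.408
  outer loop
   vertex 1.4 1.2 2.4
   vertex 2.6 2.6 0.8
   vertex 6.0 2.8 3.8
  endloop
 endfacet
 facet normal -0.920 -0.179 0.348
  outer loop
   vertex 1.4 3.2 4.0
   vertex 0.6 4.2 2.4
   vertex 1.6 1.0 3.4
  endloop
 endfacet
 facet normal -0.344 0.709 0.615
  outer loop
   vertex 1.4 3.2 4.0
   vertex 5.2 4.0 5.2
   vertex 0.6 4.2 2.4
  endloop
 endfacet
 facet normal 0.311 -0.853 0.420
  outer loop
   vertex 3.0 2.2 4.8
   vertex 1.6 1.0 3.4
   vertex 6.0 2.8 3.8
  endloop
 endfacet
 facet normal 0.359 -0.598 0.717
  outer loop
   vertex 3.0 2.2 4.8
   vertex 6.0 2.8 3.8
   vertex 5.2 4.0 5.2
  endloop
 endfacet
 facet normal -0.559 -0.265 0.786
  outer loop
   vertex 3.0 2.2 4.8
   vertex 1.4 3.2 4.0
   vertex 1.6 1.0 3.4
  endloop
 endfacet
 facet normal -0.333 0.203 0.921
  outer loop
   vertex 3.0 2.2 4.8
   vertex 5.2 4.0 5.2
   vertex 1.4 3.2 4.0
  endloop
 endfacet
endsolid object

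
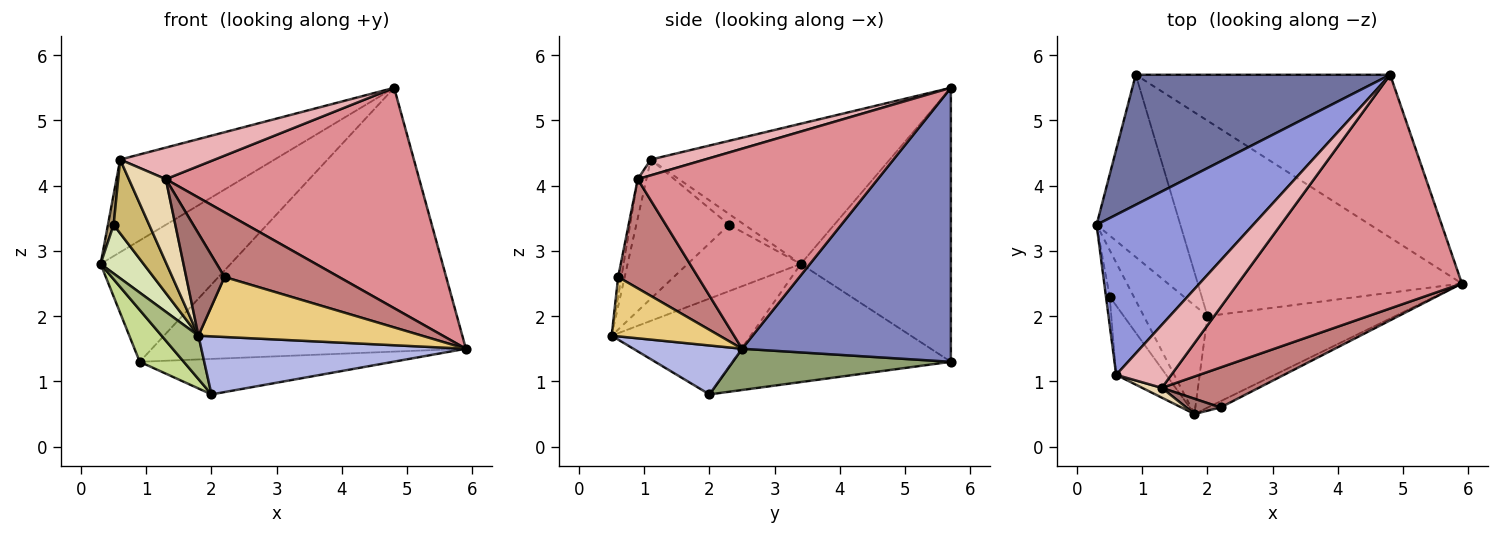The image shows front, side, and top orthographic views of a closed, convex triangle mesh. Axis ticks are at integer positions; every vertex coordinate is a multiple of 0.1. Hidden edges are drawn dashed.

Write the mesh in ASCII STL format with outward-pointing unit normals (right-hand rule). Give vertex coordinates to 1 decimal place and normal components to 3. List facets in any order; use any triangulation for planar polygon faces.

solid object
 facet normal -0.619 0.536 0.574
  outer loop
   vertex 0.9 5.7 1.3
   vertex 0.3 3.4 2.8
   vertex 4.8 5.7 5.5
  endloop
 endfacet
 facet normal 0.492 0.741 -0.457
  outer loop
   vertex 0.9 5.7 1.3
   vertex 4.8 5.7 5.5
   vertex 5.9 2.5 1.5
  endloop
 endfacet
 facet normal -0.613 0.396 0.684
  outer loop
   vertex 0.6 1.1 4.4
   vertex 4.8 5.7 5.5
   vertex 0.3 3.4 2.8
  endloop
 endfacet
 facet normal 0.215 -0.523 -0.825
  outer loop
   vertex 2.0 2.0 0.8
   vertex 5.9 2.5 1.5
   vertex 1.8 0.5 1.7
  endloop
 endfacet
 facet normal 0.152 0.177 -0.972
  outer loop
   vertex 2.0 2.0 0.8
   vertex 0.9 5.7 1.3
   vertex 5.9 2.5 1.5
  endloop
 endfacet
 facet normal -0.813 -0.216 -0.540
  outer loop
   vertex 2.0 2.0 0.8
   vertex 1.8 0.5 1.7
   vertex 0.3 3.4 2.8
  endloop
 endfacet
 facet normal -0.805 -0.162 -0.571
  outer loop
   vertex 2.0 2.0 0.8
   vertex 0.3 3.4 2.8
   vertex 0.9 5.7 1.3
  endloop
 endfacet
 facet normal -0.885 -0.336 -0.321
  outer loop
   vertex 0.5 2.3 3.4
   vertex 0.3 3.4 2.8
   vertex 1.8 0.5 1.7
  endloop
 endfacet
 facet normal -0.893 -0.329 -0.306
  outer loop
   vertex 0.5 2.3 3.4
   vertex 0.6 1.1 4.4
   vertex 0.3 3.4 2.8
  endloop
 endfacet
 facet normal -0.885 -0.339 -0.318
  outer loop
   vertex 0.5 2.3 3.4
   vertex 1.8 0.5 1.7
   vertex 0.6 1.1 4.4
  endloop
 endfacet
 facet normal 0.433 -0.897 -0.093
  outer loop
   vertex 2.2 0.6 2.6
   vertex 1.8 0.5 1.7
   vertex 5.9 2.5 1.5
  endloop
 endfacet
 facet normal -0.228 -0.967 0.114
  outer loop
   vertex 1.3 0.9 4.1
   vertex 0.6 1.1 4.4
   vertex 1.8 0.5 1.7
  endloop
 endfacet
 facet normal -0.084 -0.986 0.147
  outer loop
   vertex 1.3 0.9 4.1
   vertex 1.8 0.5 1.7
   vertex 2.2 0.6 2.6
  endloop
 endfacet
 facet normal 0.510 -0.732 0.452
  outer loop
   vertex 1.3 0.9 4.1
   vertex 2.2 0.6 2.6
   vertex 5.9 2.5 1.5
  endloop
 endfacet
 facet normal 0.545 -0.575 0.610
  outer loop
   vertex 1.3 0.9 4.1
   vertex 5.9 2.5 1.5
   vertex 4.8 5.7 5.5
  endloop
 endfacet
 facet normal 0.248 -0.433 0.867
  outer loop
   vertex 1.3 0.9 4.1
   vertex 4.8 5.7 5.5
   vertex 0.6 1.1 4.4
  endloop
 endfacet
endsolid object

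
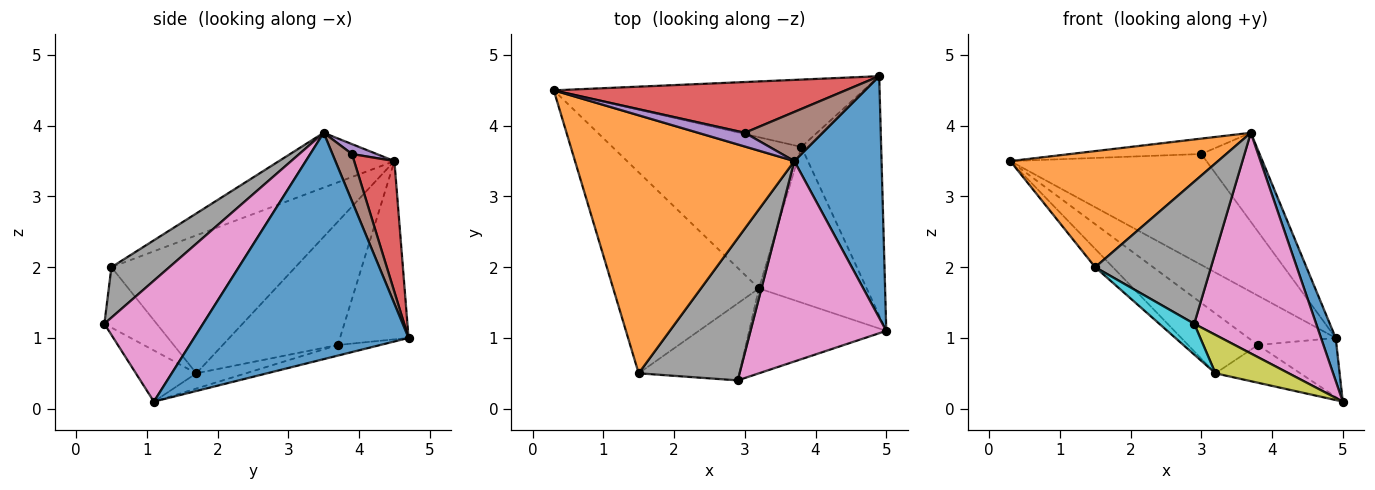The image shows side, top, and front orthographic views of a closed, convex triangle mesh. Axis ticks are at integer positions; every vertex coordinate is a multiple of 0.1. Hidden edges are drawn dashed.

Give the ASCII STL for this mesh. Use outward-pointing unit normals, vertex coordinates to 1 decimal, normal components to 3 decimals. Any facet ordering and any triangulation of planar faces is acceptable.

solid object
 facet normal 0.931 -0.064 0.359
  outer loop
   vertex 3.7 3.5 3.9
   vertex 5.0 1.1 0.1
   vertex 4.9 4.7 1.0
  endloop
 endfacet
 facet normal -0.222 -0.400 0.889
  outer loop
   vertex 1.5 0.5 2.0
   vertex 3.7 3.5 3.9
   vertex 0.3 4.5 3.5
  endloop
 endfacet
 facet normal -0.686 0.066 -0.725
  outer loop
   vertex 3.2 1.7 0.5
   vertex 1.5 0.5 2.0
   vertex 0.3 4.5 3.5
  endloop
 endfacet
 facet normal 0.183 0.894 0.409
  outer loop
   vertex 3.0 3.9 3.6
   vertex 4.9 4.7 1.0
   vertex 0.3 4.5 3.5
  endloop
 endfacet
 facet normal 0.140 0.739 0.659
  outer loop
   vertex 3.0 3.9 3.6
   vertex 0.3 4.5 3.5
   vertex 3.7 3.5 3.9
  endloop
 endfacet
 facet normal 0.281 0.840 0.464
  outer loop
   vertex 3.0 3.9 3.6
   vertex 3.7 3.5 3.9
   vertex 4.9 4.7 1.0
  endloop
 endfacet
 facet normal 0.514 -0.635 0.577
  outer loop
   vertex 2.9 0.4 1.2
   vertex 5.0 1.1 0.1
   vertex 3.7 3.5 3.9
  endloop
 endfacet
 facet normal 0.333 -0.667 0.667
  outer loop
   vertex 2.9 0.4 1.2
   vertex 3.7 3.5 3.9
   vertex 1.5 0.5 2.0
  endloop
 endfacet
 facet normal -0.322 -0.390 -0.863
  outer loop
   vertex 2.9 0.4 1.2
   vertex 3.2 1.7 0.5
   vertex 5.0 1.1 0.1
  endloop
 endfacet
 facet normal -0.487 -0.324 -0.811
  outer loop
   vertex 2.9 0.4 1.2
   vertex 1.5 0.5 2.0
   vertex 3.2 1.7 0.5
  endloop
 endfacet
 facet normal -0.128 0.237 -0.963
  outer loop
   vertex 3.8 3.7 0.9
   vertex 4.9 4.7 1.0
   vertex 5.0 1.1 0.1
  endloop
 endfacet
 facet normal -0.136 0.233 -0.963
  outer loop
   vertex 3.8 3.7 0.9
   vertex 5.0 1.1 0.1
   vertex 3.2 1.7 0.5
  endloop
 endfacet
 facet normal -0.421 0.536 -0.732
  outer loop
   vertex 3.8 3.7 0.9
   vertex 0.3 4.5 3.5
   vertex 4.9 4.7 1.0
  endloop
 endfacet
 facet normal -0.519 0.315 -0.795
  outer loop
   vertex 3.8 3.7 0.9
   vertex 3.2 1.7 0.5
   vertex 0.3 4.5 3.5
  endloop
 endfacet
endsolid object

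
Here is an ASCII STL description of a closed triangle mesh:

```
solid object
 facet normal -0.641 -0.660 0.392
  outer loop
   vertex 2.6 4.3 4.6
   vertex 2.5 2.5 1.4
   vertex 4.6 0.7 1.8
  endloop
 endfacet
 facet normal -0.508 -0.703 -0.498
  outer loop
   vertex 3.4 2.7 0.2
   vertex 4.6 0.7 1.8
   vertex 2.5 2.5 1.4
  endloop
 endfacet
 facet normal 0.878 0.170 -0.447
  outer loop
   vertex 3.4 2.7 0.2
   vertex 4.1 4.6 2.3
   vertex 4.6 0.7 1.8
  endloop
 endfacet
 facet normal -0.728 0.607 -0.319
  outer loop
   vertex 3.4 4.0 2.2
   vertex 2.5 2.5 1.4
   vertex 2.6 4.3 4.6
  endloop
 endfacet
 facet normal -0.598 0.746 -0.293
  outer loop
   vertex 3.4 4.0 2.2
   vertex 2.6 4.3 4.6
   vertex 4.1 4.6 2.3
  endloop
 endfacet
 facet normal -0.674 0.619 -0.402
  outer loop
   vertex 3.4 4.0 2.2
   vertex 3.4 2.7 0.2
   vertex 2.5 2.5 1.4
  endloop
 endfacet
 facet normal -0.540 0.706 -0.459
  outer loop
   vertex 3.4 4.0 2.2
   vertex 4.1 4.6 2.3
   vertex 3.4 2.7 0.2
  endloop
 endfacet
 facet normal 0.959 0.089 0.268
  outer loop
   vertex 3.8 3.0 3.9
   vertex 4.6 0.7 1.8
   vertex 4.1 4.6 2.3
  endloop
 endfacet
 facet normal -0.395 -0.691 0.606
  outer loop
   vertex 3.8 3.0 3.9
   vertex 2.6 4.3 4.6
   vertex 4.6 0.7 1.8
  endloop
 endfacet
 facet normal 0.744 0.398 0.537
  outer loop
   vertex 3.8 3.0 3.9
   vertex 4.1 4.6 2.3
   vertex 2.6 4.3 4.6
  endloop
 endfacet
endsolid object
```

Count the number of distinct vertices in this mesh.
7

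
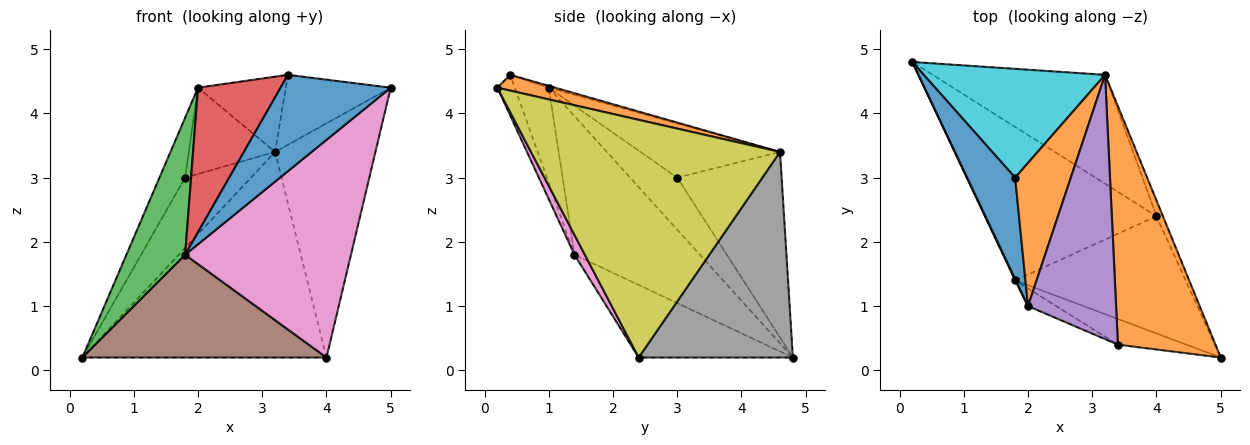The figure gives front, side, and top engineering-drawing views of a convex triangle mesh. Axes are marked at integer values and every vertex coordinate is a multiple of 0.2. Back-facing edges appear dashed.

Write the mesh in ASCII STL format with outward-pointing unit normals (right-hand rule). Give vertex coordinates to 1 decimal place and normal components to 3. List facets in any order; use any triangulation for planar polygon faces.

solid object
 facet normal -0.151 -0.955 -0.255
  outer loop
   vertex 1.8 1.4 1.8
   vertex 5.0 0.2 4.4
   vertex 3.4 0.4 4.6
  endloop
 endfacet
 facet normal 0.153 0.278 0.948
  outer loop
   vertex 3.2 4.6 3.4
   vertex 3.4 0.4 4.6
   vertex 5.0 0.2 4.4
  endloop
 endfacet
 facet normal -0.906 -0.424 0.004
  outer loop
   vertex 2.0 1.0 4.4
   vertex 0.2 4.8 0.2
   vertex 1.8 1.4 1.8
  endloop
 endfacet
 facet normal -0.378 -0.919 -0.112
  outer loop
   vertex 2.0 1.0 4.4
   vertex 1.8 1.4 1.8
   vertex 3.4 0.4 4.6
  endloop
 endfacet
 facet normal -0.020 0.274 0.962
  outer loop
   vertex 2.0 1.0 4.4
   vertex 3.4 0.4 4.6
   vertex 3.2 4.6 3.4
  endloop
 endfacet
 facet normal -0.332 -0.525 -0.784
  outer loop
   vertex 4.0 2.4 0.2
   vertex 1.8 1.4 1.8
   vertex 0.2 4.8 0.2
  endloop
 endfacet
 facet normal 0.055 -0.879 -0.474
  outer loop
   vertex 4.0 2.4 0.2
   vertex 5.0 0.2 4.4
   vertex 1.8 1.4 1.8
  endloop
 endfacet
 facet normal 0.487 0.772 -0.409
  outer loop
   vertex 4.0 2.4 0.2
   vertex 0.2 4.8 0.2
   vertex 3.2 4.6 3.4
  endloop
 endfacet
 facet normal 0.927 0.374 -0.025
  outer loop
   vertex 4.0 2.4 0.2
   vertex 3.2 4.6 3.4
   vertex 5.0 0.2 4.4
  endloop
 endfacet
 facet normal -0.652 0.411 0.637
  outer loop
   vertex 1.8 3.0 3.0
   vertex 3.2 4.6 3.4
   vertex 0.2 4.8 0.2
  endloop
 endfacet
 facet normal -0.682 0.372 0.629
  outer loop
   vertex 1.8 3.0 3.0
   vertex 0.2 4.8 0.2
   vertex 2.0 1.0 4.4
  endloop
 endfacet
 facet normal -0.641 0.396 0.658
  outer loop
   vertex 1.8 3.0 3.0
   vertex 2.0 1.0 4.4
   vertex 3.2 4.6 3.4
  endloop
 endfacet
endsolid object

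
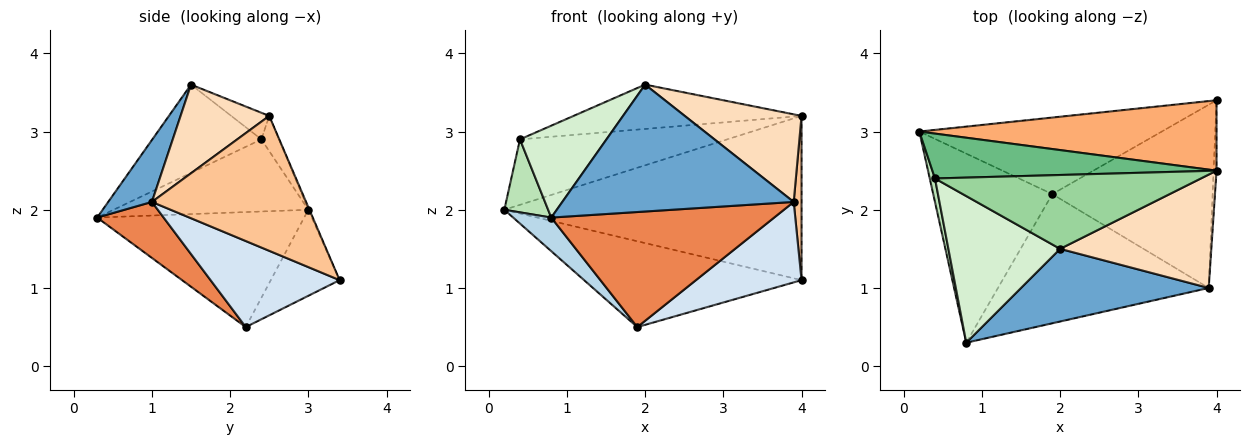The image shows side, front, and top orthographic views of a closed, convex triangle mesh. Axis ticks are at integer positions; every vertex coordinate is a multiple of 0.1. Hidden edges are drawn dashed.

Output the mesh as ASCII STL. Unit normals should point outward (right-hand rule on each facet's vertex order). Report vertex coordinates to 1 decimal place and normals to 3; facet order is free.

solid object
 facet normal 0.162 -0.856 0.490
  outer loop
   vertex 3.9 1.0 2.1
   vertex 2.0 1.5 3.6
   vertex 0.8 0.3 1.9
  endloop
 endfacet
 facet normal -0.230 0.726 -0.648
  outer loop
   vertex 1.9 2.2 0.5
   vertex 0.2 3.0 2.0
   vertex 4.0 3.4 1.1
  endloop
 endfacet
 facet normal -0.689 -0.127 -0.713
  outer loop
   vertex 1.9 2.2 0.5
   vertex 0.8 0.3 1.9
   vertex 0.2 3.0 2.0
  endloop
 endfacet
 facet normal 0.441 -0.361 -0.822
  outer loop
   vertex 1.9 2.2 0.5
   vertex 4.0 3.4 1.1
   vertex 3.9 1.0 2.1
  endloop
 endfacet
 facet normal 0.195 -0.652 -0.732
  outer loop
   vertex 1.9 2.2 0.5
   vertex 3.9 1.0 2.1
   vertex 0.8 0.3 1.9
  endloop
 endfacet
 facet normal -0.003 0.919 0.394
  outer loop
   vertex 4.0 2.5 3.2
   vertex 4.0 3.4 1.1
   vertex 0.2 3.0 2.0
  endloop
 endfacet
 facet normal 0.998 -0.051 -0.022
  outer loop
   vertex 4.0 2.5 3.2
   vertex 3.9 1.0 2.1
   vertex 4.0 3.4 1.1
  endloop
 endfacet
 facet normal 0.421 -0.555 0.718
  outer loop
   vertex 4.0 2.5 3.2
   vertex 2.0 1.5 3.6
   vertex 3.9 1.0 2.1
  endloop
 endfacet
 facet normal -0.070 0.823 0.564
  outer loop
   vertex 0.4 2.4 2.9
   vertex 4.0 2.5 3.2
   vertex 0.2 3.0 2.0
  endloop
 endfacet
 facet normal -0.085 0.513 0.854
  outer loop
   vertex 0.4 2.4 2.9
   vertex 2.0 1.5 3.6
   vertex 4.0 2.5 3.2
  endloop
 endfacet
 facet normal -0.973 -0.219 0.070
  outer loop
   vertex 0.4 2.4 2.9
   vertex 0.2 3.0 2.0
   vertex 0.8 0.3 1.9
  endloop
 endfacet
 facet normal -0.556 -0.441 0.704
  outer loop
   vertex 0.4 2.4 2.9
   vertex 0.8 0.3 1.9
   vertex 2.0 1.5 3.6
  endloop
 endfacet
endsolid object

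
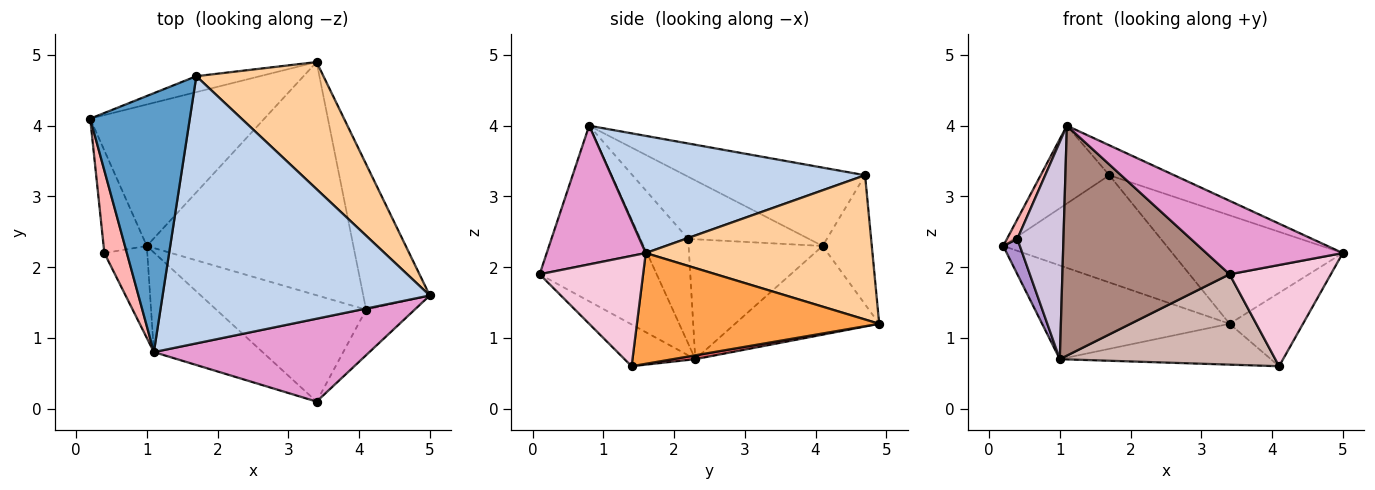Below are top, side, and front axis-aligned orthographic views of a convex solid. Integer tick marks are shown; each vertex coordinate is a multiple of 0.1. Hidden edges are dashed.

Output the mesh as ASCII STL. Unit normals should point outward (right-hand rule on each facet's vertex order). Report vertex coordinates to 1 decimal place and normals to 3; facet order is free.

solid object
 facet normal -0.602 0.230 0.765
  outer loop
   vertex 1.7 4.7 3.3
   vertex 0.2 4.1 2.3
   vertex 1.1 0.8 4.0
  endloop
 endfacet
 facet normal 0.400 0.102 0.911
  outer loop
   vertex 1.7 4.7 3.3
   vertex 1.1 0.8 4.0
   vertex 5.0 1.6 2.2
  endloop
 endfacet
 facet normal 0.830 0.251 -0.498
  outer loop
   vertex 3.4 4.9 1.2
   vertex 5.0 1.6 2.2
   vertex 4.1 1.4 0.6
  endloop
 endfacet
 facet normal 0.653 0.491 0.576
  outer loop
   vertex 3.4 4.9 1.2
   vertex 1.7 4.7 3.3
   vertex 5.0 1.6 2.2
  endloop
 endfacet
 facet normal -0.285 0.948 -0.141
  outer loop
   vertex 3.4 4.9 1.2
   vertex 0.2 4.1 2.3
   vertex 1.7 4.7 3.3
  endloop
 endfacet
 facet normal -0.391 0.508 -0.767
  outer loop
   vertex 3.4 4.9 1.2
   vertex 1.0 2.3 0.7
   vertex 0.2 4.1 2.3
  endloop
 endfacet
 facet normal 0.018 0.172 -0.985
  outer loop
   vertex 3.4 4.9 1.2
   vertex 4.1 1.4 0.6
   vertex 1.0 2.3 0.7
  endloop
 endfacet
 facet normal -0.937 -0.081 0.339
  outer loop
   vertex 0.4 2.2 2.4
   vertex 1.1 0.8 4.0
   vertex 0.2 4.1 2.3
  endloop
 endfacet
 facet normal -0.934 -0.116 -0.337
  outer loop
   vertex 0.4 2.2 2.4
   vertex 0.2 4.1 2.3
   vertex 1.0 2.3 0.7
  endloop
 endfacet
 facet normal -0.689 -0.667 -0.282
  outer loop
   vertex 0.4 2.2 2.4
   vertex 1.0 2.3 0.7
   vertex 1.1 0.8 4.0
  endloop
 endfacet
 facet normal -0.540 -0.772 -0.335
  outer loop
   vertex 3.4 0.1 1.9
   vertex 1.1 0.8 4.0
   vertex 1.0 2.3 0.7
  endloop
 endfacet
 facet normal -0.208 -0.633 -0.745
  outer loop
   vertex 3.4 0.1 1.9
   vertex 1.0 2.3 0.7
   vertex 4.1 1.4 0.6
  endloop
 endfacet
 facet normal 0.434 -0.598 0.674
  outer loop
   vertex 3.4 0.1 1.9
   vertex 5.0 1.6 2.2
   vertex 1.1 0.8 4.0
  endloop
 endfacet
 facet normal 0.682 -0.667 -0.300
  outer loop
   vertex 3.4 0.1 1.9
   vertex 4.1 1.4 0.6
   vertex 5.0 1.6 2.2
  endloop
 endfacet
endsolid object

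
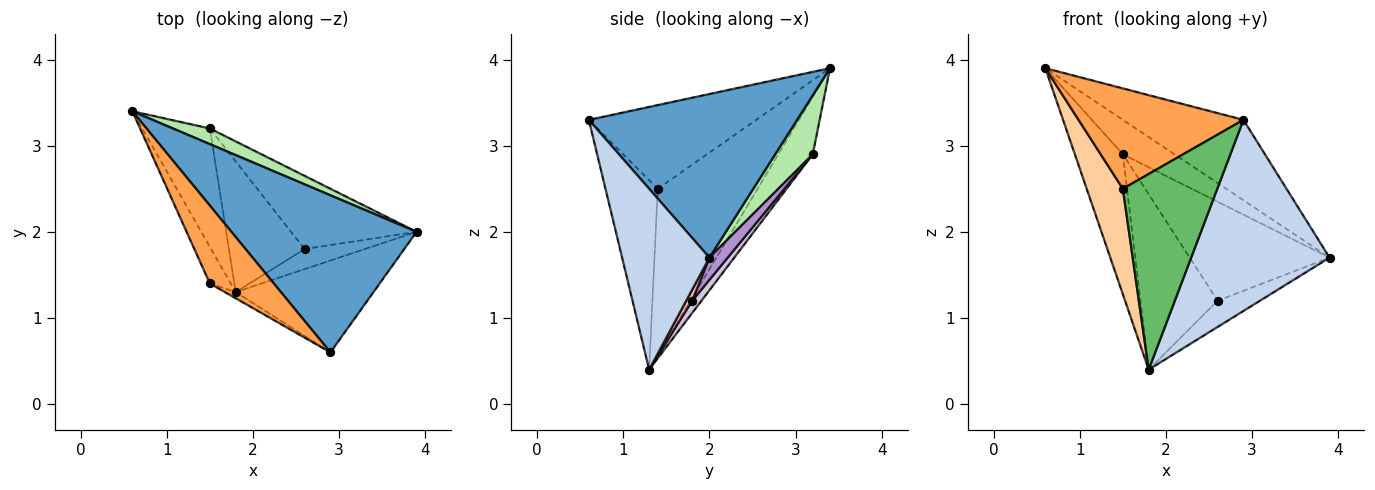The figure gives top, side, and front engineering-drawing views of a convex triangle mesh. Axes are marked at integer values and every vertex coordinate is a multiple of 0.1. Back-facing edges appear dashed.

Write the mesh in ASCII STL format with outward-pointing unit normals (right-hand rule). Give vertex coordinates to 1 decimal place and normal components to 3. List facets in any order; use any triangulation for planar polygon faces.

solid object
 facet normal 0.618 0.358 0.700
  outer loop
   vertex 2.9 0.6 3.3
   vertex 3.9 2.0 1.7
   vertex 0.6 3.4 3.9
  endloop
 endfacet
 facet normal 0.494 -0.783 -0.377
  outer loop
   vertex 1.8 1.3 0.4
   vertex 3.9 2.0 1.7
   vertex 2.9 0.6 3.3
  endloop
 endfacet
 facet normal -0.626 -0.616 0.478
  outer loop
   vertex 1.5 1.4 2.5
   vertex 2.9 0.6 3.3
   vertex 0.6 3.4 3.9
  endloop
 endfacet
 facet normal -0.934 -0.338 -0.117
  outer loop
   vertex 1.5 1.4 2.5
   vertex 0.6 3.4 3.9
   vertex 1.8 1.3 0.4
  endloop
 endfacet
 facet normal -0.484 -0.875 -0.028
  outer loop
   vertex 1.5 1.4 2.5
   vertex 1.8 1.3 0.4
   vertex 2.9 0.6 3.3
  endloop
 endfacet
 facet normal 0.552 0.759 0.345
  outer loop
   vertex 1.5 3.2 2.9
   vertex 0.6 3.4 3.9
   vertex 3.9 2.0 1.7
  endloop
 endfacet
 facet normal -0.481 0.669 -0.566
  outer loop
   vertex 1.5 3.2 2.9
   vertex 1.8 1.3 0.4
   vertex 0.6 3.4 3.9
  endloop
 endfacet
 facet normal 0.111 0.789 -0.604
  outer loop
   vertex 2.6 1.8 1.2
   vertex 3.9 2.0 1.7
   vertex 1.8 1.3 0.4
  endloop
 endfacet
 facet normal 0.104 0.800 -0.591
  outer loop
   vertex 2.6 1.8 1.2
   vertex 1.5 3.2 2.9
   vertex 3.9 2.0 1.7
  endloop
 endfacet
 facet normal 0.096 0.798 -0.595
  outer loop
   vertex 2.6 1.8 1.2
   vertex 1.8 1.3 0.4
   vertex 1.5 3.2 2.9
  endloop
 endfacet
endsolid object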